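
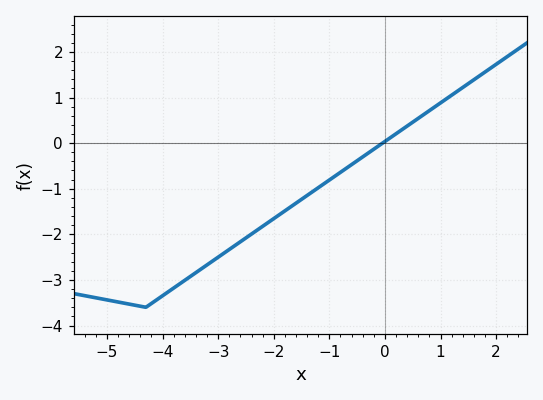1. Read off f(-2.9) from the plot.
-2.42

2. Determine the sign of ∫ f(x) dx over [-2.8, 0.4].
negative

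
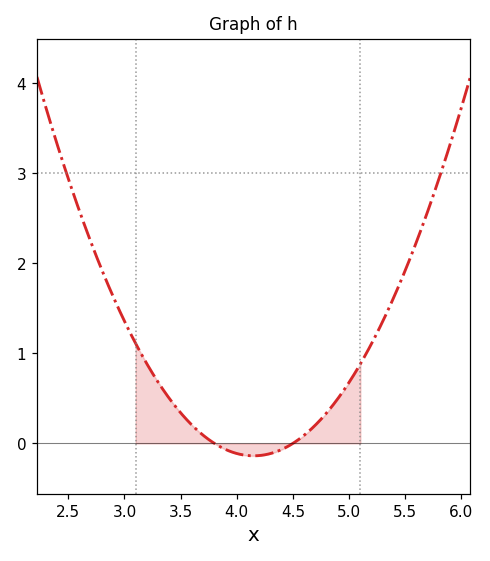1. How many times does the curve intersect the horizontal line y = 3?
2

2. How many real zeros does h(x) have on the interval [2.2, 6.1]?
2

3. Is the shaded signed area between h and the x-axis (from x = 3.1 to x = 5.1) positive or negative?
positive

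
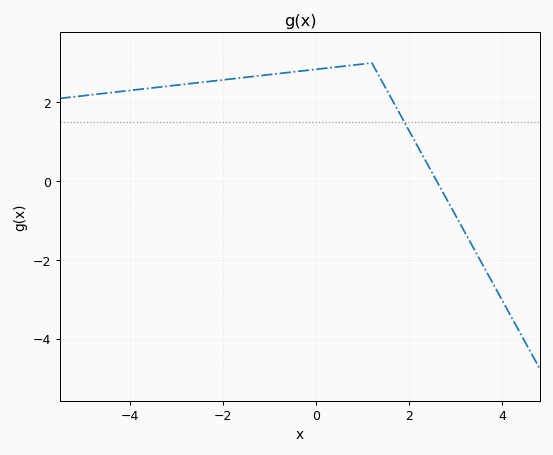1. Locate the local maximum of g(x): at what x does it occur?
1.2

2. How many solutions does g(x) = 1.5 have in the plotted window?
1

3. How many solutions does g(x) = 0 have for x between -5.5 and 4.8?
1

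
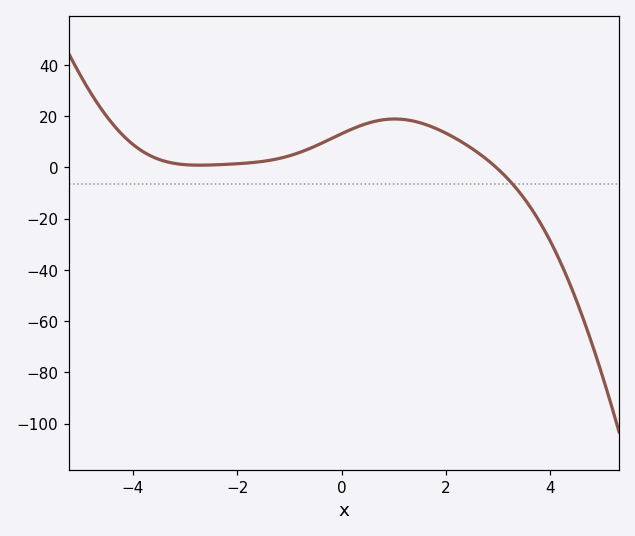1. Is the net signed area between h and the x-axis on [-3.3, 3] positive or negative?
positive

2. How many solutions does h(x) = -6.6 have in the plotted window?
1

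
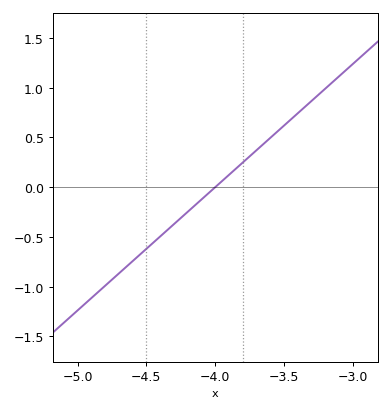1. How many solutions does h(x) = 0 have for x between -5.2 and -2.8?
1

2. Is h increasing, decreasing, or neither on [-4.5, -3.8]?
increasing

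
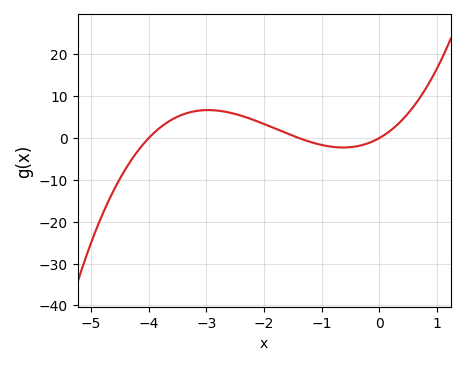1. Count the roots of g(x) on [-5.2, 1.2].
3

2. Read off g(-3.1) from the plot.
7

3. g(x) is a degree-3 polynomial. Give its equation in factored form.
y = 1.39(x + 4)(x + 1.4)(x - 0)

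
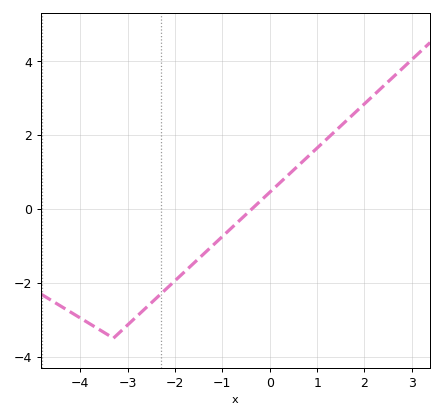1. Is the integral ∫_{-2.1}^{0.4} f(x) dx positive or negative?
negative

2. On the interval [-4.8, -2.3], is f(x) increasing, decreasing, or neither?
neither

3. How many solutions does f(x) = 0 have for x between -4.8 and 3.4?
1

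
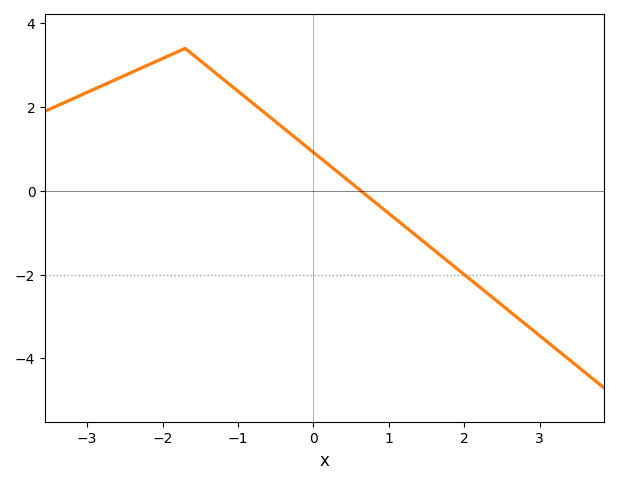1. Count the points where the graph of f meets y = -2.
1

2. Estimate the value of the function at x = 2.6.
-2.8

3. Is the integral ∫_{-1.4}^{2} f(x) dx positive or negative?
positive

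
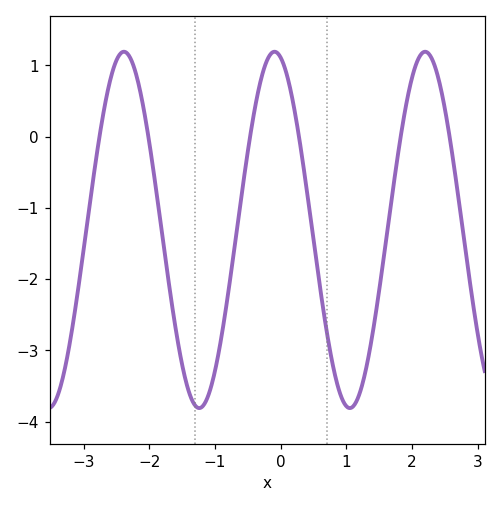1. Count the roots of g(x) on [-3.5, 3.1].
6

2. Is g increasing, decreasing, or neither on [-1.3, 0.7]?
neither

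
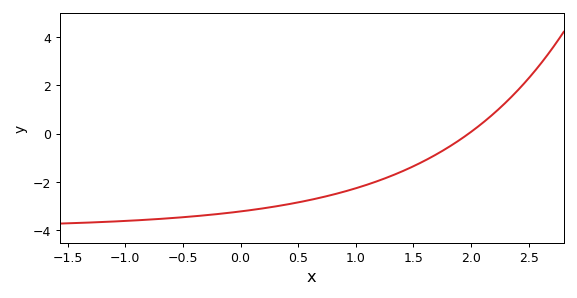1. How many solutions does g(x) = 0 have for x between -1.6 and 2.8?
1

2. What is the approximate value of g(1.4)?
-1.57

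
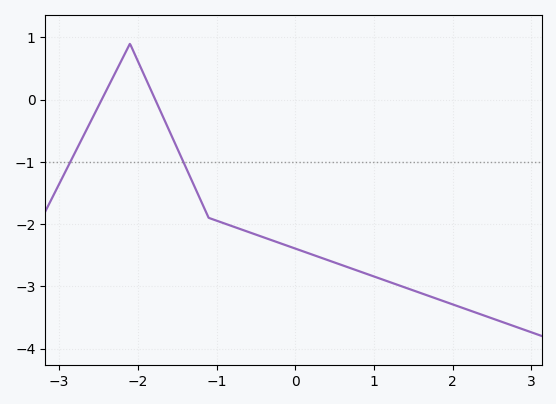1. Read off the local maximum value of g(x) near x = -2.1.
0.899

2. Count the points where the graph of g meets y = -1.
2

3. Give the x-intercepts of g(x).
-2.46, -1.78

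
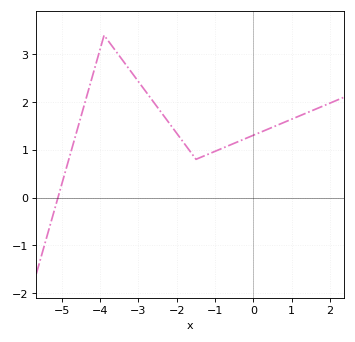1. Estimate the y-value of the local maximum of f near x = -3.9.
3.4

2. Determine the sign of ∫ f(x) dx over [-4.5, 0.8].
positive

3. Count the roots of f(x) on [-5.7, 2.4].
1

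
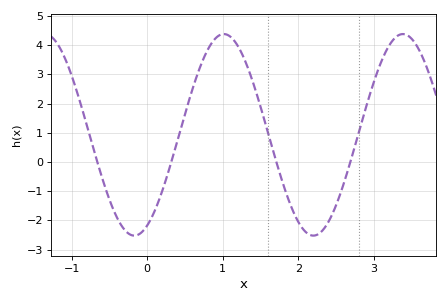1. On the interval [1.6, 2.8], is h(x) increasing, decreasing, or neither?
neither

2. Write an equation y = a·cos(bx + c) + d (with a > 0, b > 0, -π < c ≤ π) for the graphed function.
y = 3.45cos(2.65x - 2.69) + 0.93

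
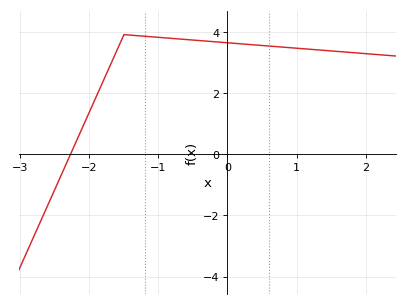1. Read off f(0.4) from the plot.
3.56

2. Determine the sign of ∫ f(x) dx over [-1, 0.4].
positive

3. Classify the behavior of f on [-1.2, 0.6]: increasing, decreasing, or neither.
decreasing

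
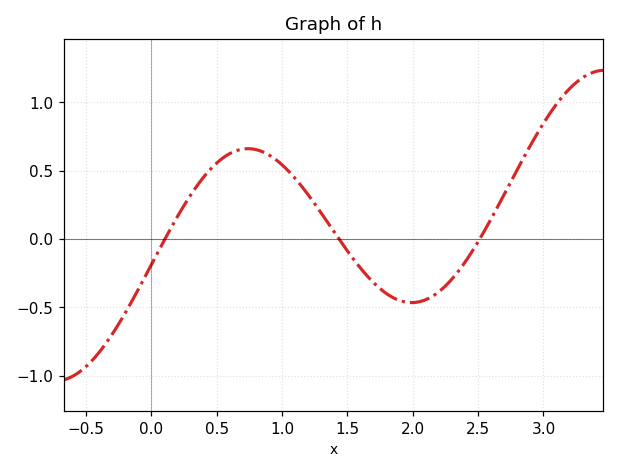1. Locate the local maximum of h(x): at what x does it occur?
0.7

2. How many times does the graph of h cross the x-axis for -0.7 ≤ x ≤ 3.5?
3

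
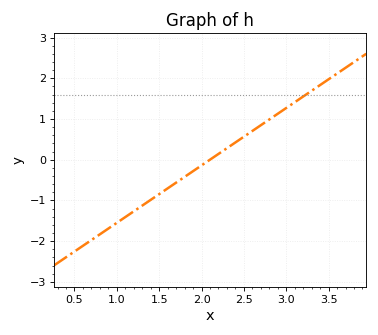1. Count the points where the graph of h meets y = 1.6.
1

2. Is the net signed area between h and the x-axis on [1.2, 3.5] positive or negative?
positive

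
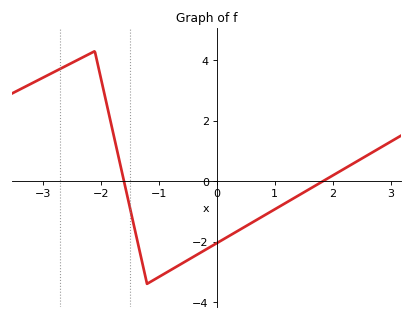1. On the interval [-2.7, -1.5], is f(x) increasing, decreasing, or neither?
neither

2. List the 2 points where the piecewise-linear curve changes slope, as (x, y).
(-2.1, 4.3); (-1.2, -3.4)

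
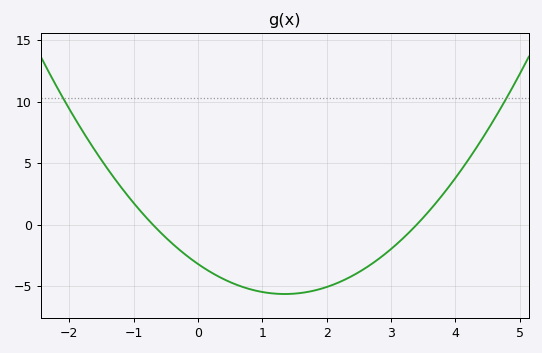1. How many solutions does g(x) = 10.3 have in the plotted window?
2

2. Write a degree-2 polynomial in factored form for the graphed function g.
y = 1.34(x + 0.7)(x - 3.4)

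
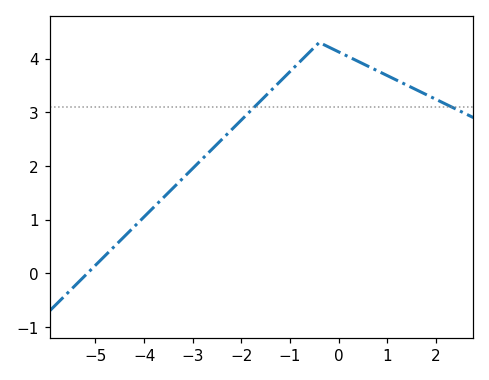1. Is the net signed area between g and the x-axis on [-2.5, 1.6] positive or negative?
positive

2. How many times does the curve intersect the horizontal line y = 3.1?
2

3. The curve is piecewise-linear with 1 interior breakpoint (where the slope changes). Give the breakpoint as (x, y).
(-0.4, 4.3)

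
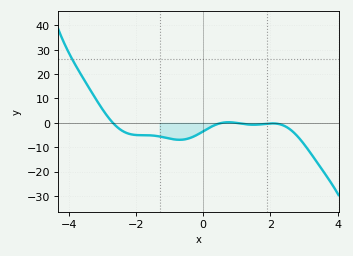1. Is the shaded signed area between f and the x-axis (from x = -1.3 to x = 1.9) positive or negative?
negative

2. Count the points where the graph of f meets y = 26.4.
1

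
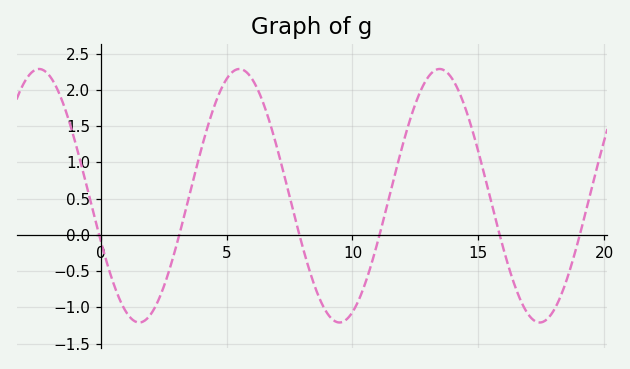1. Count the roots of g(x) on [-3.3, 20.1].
6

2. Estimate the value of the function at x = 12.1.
1.35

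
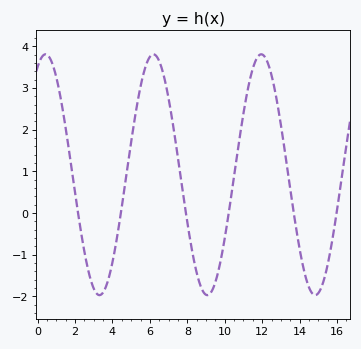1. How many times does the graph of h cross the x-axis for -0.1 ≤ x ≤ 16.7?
6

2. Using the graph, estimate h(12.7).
2.9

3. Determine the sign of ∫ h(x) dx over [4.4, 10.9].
positive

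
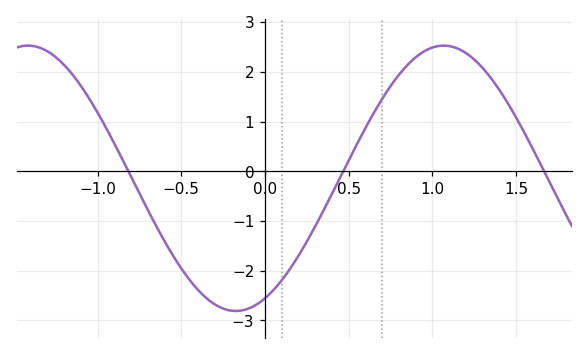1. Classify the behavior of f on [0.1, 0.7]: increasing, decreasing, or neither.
increasing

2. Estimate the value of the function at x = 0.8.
1.94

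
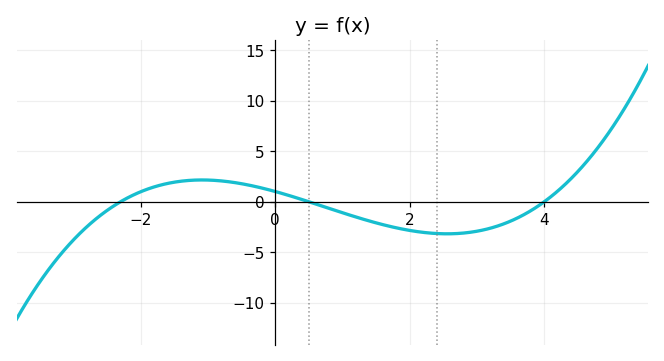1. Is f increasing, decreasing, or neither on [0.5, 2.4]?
decreasing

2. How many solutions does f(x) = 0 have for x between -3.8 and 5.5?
3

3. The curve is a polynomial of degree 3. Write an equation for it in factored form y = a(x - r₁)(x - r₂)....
y = 0.22(x + 2.3)(x - 0.5)(x - 4)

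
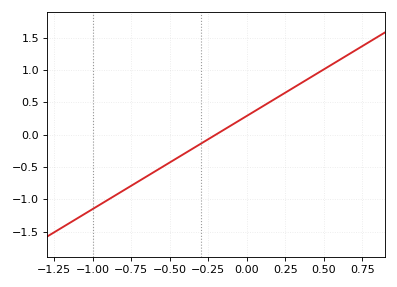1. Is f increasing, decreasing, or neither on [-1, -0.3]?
increasing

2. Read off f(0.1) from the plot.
0.45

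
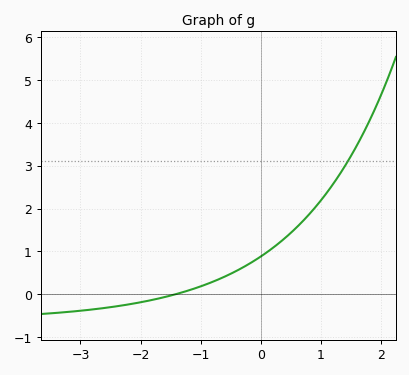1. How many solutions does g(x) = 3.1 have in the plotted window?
1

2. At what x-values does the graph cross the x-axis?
-1.4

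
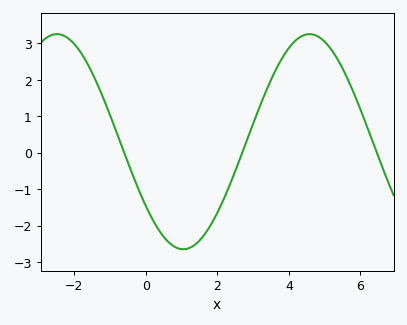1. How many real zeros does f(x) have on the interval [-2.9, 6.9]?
3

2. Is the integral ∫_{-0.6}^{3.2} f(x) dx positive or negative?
negative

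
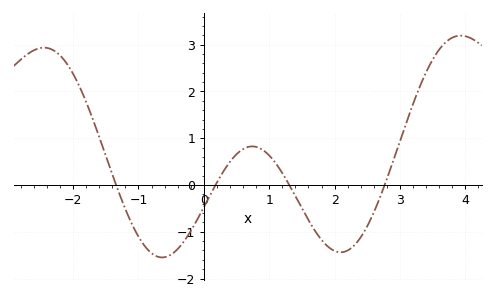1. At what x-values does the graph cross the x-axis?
-1.3, 0.2, 1.3, 2.8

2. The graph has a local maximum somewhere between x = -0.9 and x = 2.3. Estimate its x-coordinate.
0.7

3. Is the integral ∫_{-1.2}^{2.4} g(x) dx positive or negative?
negative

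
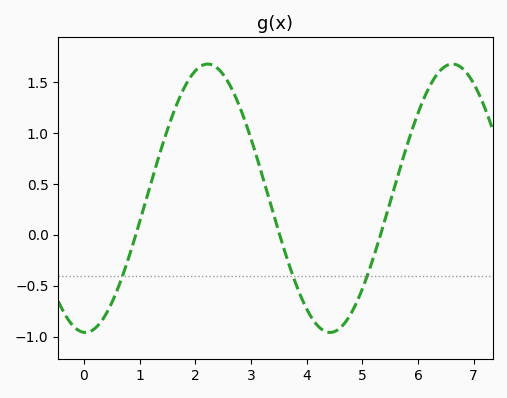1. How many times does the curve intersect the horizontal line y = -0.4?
3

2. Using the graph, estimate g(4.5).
-0.95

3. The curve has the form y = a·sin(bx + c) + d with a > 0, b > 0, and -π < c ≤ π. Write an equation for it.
y = 1.32sin(1.4x - 1.6) + 0.36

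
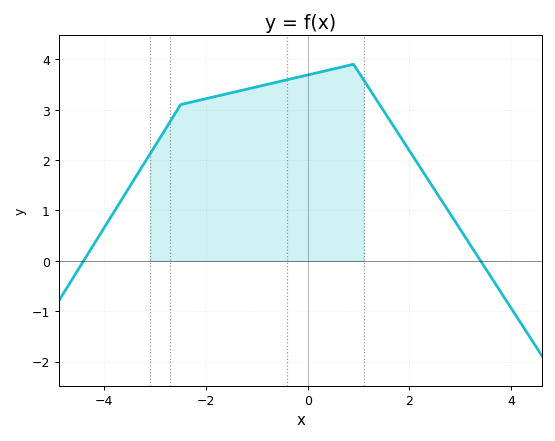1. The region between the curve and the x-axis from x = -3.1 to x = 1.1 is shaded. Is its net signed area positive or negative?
positive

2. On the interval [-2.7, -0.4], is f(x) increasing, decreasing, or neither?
increasing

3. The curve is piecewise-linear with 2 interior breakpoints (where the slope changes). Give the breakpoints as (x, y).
(-2.5, 3.1); (0.9, 3.9)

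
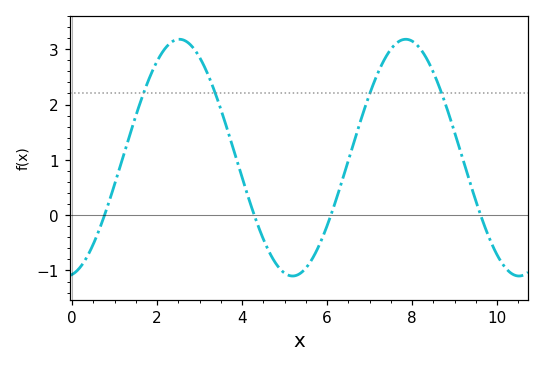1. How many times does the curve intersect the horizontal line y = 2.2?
4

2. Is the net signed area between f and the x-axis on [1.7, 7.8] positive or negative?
positive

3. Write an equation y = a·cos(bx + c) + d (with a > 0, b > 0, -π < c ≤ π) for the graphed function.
y = 2.14cos(1.18x - 2.98) + 1.04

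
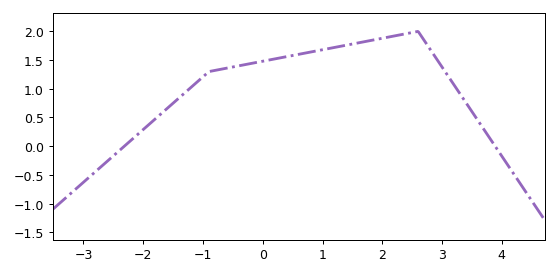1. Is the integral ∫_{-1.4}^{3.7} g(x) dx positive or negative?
positive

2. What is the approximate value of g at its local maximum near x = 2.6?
2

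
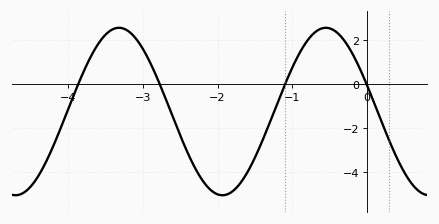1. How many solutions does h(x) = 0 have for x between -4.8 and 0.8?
4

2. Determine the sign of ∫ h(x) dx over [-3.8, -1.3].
negative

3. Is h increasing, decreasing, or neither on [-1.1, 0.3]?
neither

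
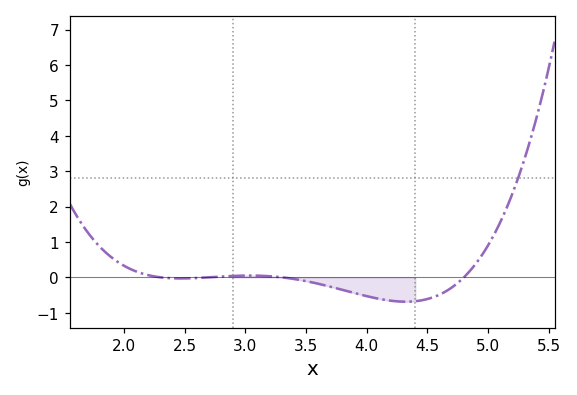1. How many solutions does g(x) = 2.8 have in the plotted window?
1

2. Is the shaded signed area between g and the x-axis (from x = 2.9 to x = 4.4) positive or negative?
negative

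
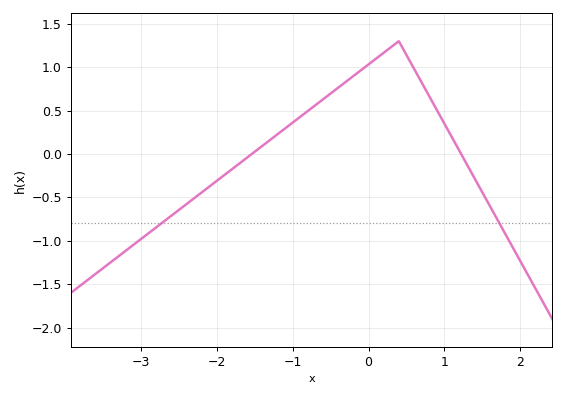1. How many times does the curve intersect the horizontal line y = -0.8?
2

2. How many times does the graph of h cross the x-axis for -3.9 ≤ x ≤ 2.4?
2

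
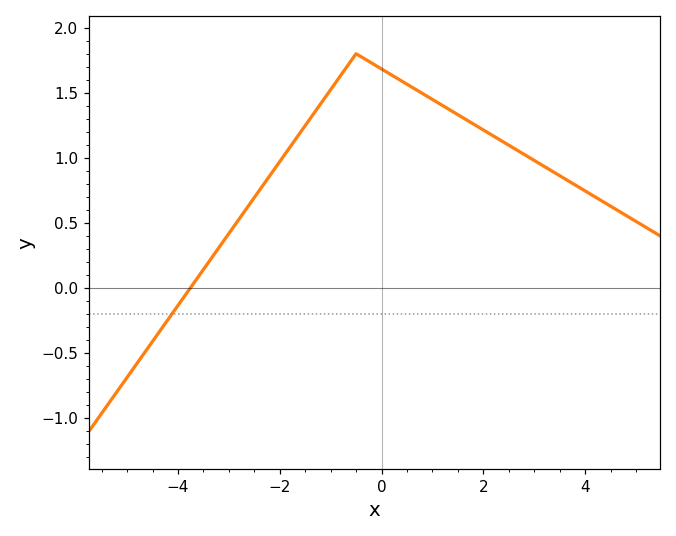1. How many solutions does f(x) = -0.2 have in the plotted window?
1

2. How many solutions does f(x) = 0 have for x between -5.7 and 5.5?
1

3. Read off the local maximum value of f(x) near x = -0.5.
1.8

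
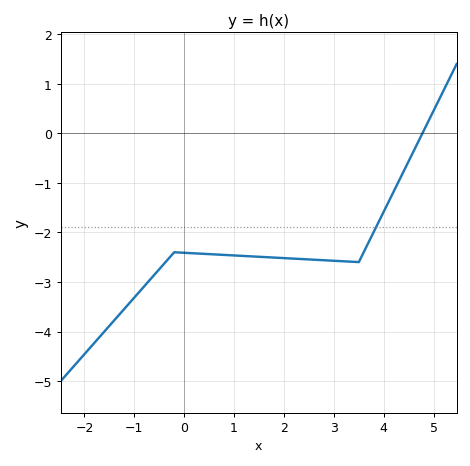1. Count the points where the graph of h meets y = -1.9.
1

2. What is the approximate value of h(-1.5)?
-3.9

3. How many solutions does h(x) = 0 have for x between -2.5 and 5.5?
1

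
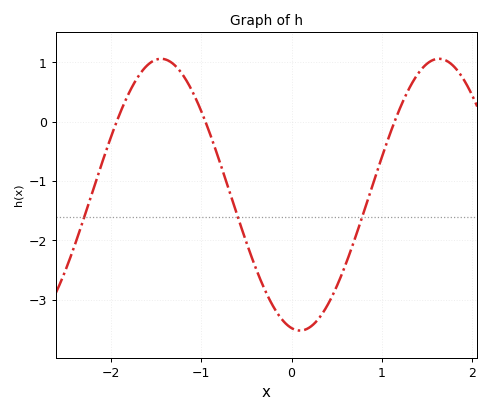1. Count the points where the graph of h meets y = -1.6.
3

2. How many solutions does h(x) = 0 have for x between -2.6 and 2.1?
3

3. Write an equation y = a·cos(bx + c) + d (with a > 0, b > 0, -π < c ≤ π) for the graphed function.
y = 2.29cos(2.04x + 2.95) - 1.23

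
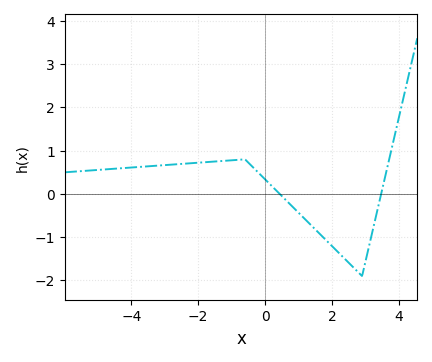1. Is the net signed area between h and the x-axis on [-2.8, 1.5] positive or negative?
positive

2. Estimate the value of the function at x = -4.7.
0.6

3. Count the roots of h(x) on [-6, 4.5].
2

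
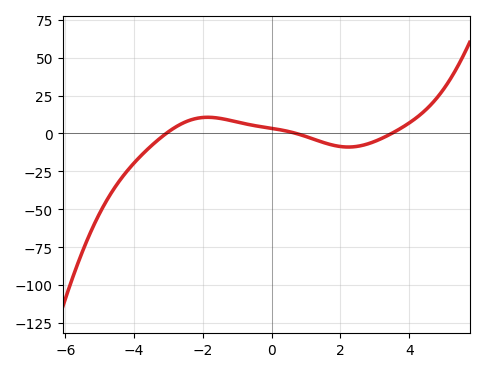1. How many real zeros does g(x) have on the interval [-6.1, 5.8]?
3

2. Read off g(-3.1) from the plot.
-0.558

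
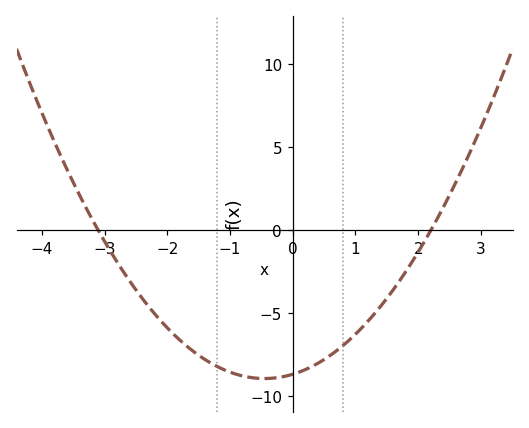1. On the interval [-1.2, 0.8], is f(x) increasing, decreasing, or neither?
neither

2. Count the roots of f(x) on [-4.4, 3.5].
2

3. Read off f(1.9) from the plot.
-1.91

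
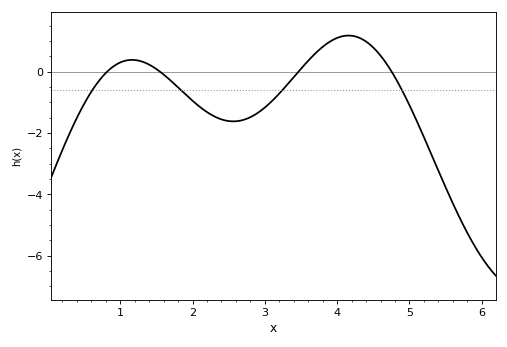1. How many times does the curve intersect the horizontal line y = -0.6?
4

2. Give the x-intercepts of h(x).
0.821, 1.55, 3.47, 4.75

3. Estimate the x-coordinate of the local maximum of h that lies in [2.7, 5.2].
4.16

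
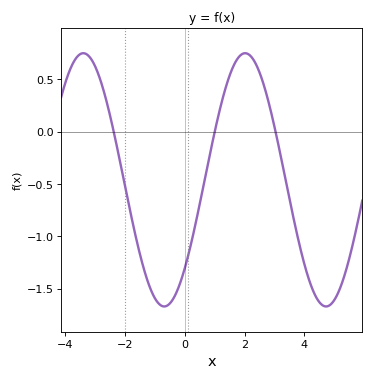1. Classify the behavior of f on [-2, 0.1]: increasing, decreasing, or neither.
neither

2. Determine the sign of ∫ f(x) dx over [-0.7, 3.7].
negative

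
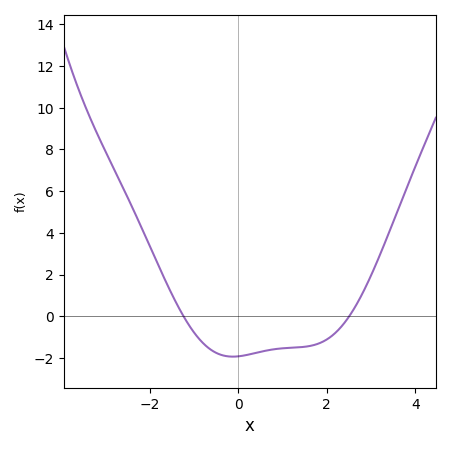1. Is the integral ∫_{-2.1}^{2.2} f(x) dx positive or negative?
negative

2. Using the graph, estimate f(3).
2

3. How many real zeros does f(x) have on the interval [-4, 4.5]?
2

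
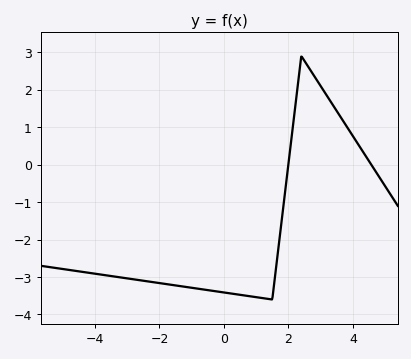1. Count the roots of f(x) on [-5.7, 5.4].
2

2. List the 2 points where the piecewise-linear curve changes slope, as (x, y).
(1.5, -3.6); (2.4, 2.9)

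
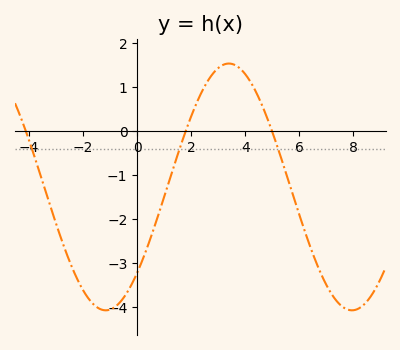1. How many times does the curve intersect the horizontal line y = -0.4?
3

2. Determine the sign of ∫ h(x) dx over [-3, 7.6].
negative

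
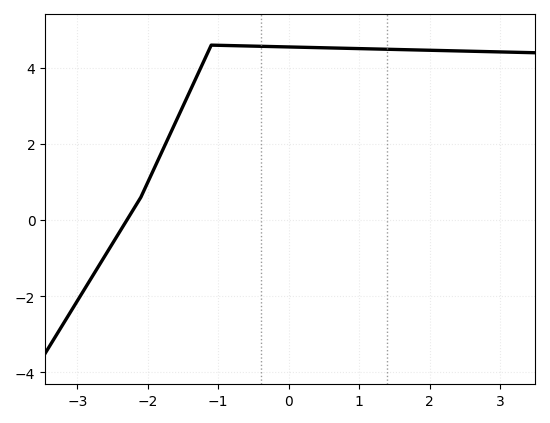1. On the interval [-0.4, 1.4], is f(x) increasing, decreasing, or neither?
decreasing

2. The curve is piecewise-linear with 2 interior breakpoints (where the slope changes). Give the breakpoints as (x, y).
(-2.1, 0.6); (-1.1, 4.6)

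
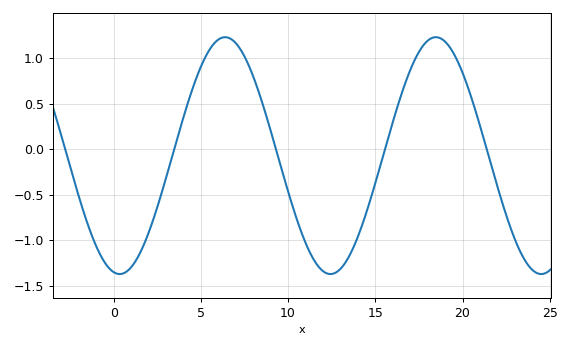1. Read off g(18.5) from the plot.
1.23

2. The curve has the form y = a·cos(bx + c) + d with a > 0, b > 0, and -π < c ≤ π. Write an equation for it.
y = 1.3cos(0.52x + 2.96) - 0.07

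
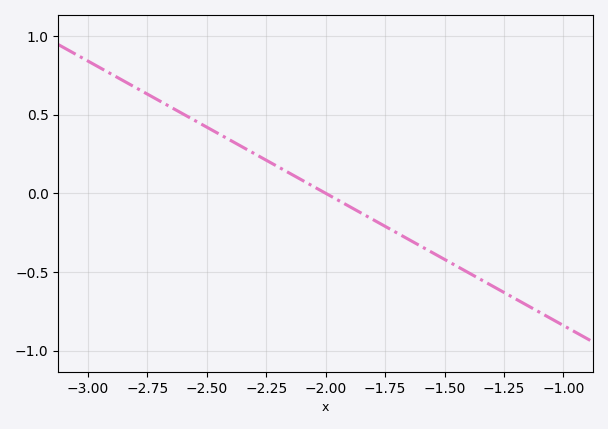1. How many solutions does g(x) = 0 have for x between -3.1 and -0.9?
1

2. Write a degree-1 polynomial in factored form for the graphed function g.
y = -0.84(x + 2)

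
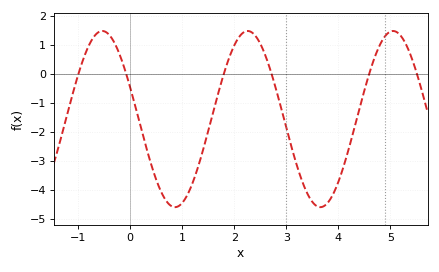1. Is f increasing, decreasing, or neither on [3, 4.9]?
neither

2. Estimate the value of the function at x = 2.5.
1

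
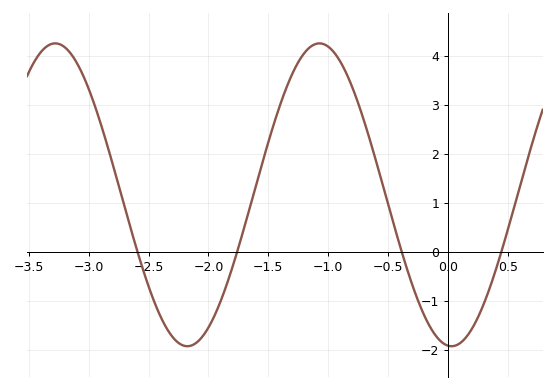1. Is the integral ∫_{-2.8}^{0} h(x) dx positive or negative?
positive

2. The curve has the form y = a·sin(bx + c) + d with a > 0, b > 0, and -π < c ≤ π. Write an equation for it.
y = 3.09sin(2.9x - 1.7) + 1.16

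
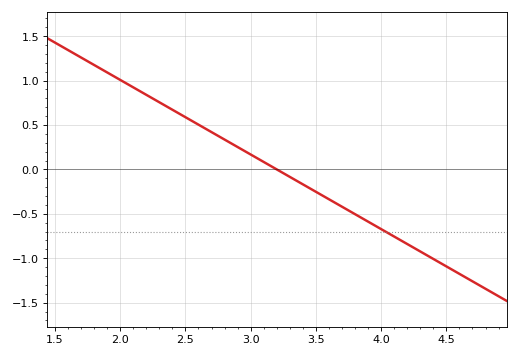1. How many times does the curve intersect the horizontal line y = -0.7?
1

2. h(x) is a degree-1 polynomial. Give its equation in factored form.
y = -0.84(x - 3.2)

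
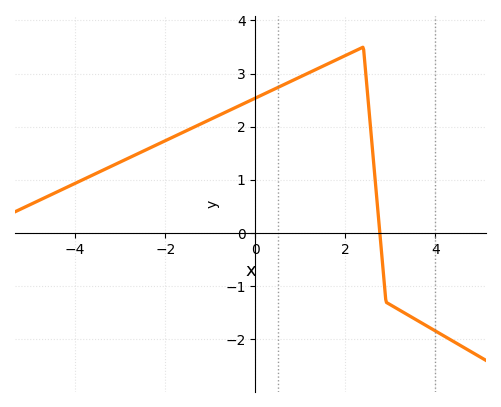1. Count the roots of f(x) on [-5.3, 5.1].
1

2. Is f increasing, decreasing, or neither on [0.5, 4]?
neither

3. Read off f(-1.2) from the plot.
2.06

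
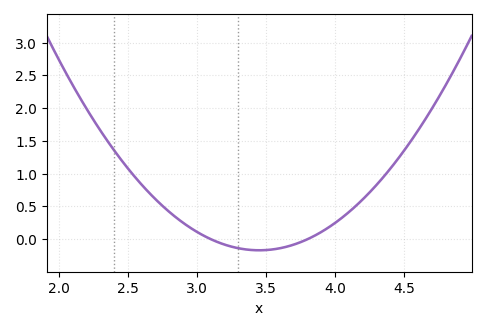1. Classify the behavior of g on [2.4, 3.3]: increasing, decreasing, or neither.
decreasing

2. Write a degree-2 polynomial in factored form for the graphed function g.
y = 1.38(x - 3.1)(x - 3.8)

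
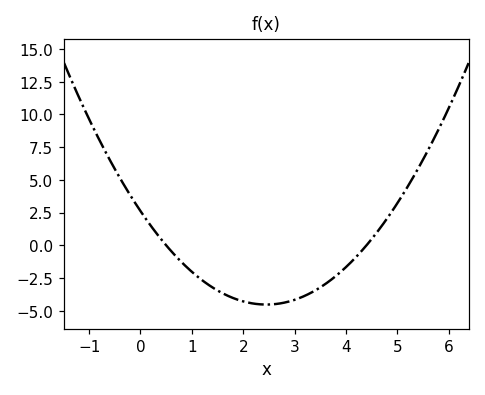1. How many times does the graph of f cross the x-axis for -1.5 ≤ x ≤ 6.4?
2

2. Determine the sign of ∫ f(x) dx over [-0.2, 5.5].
negative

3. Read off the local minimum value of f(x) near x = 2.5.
-4.5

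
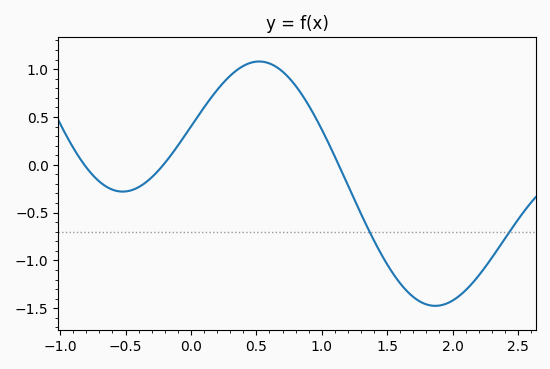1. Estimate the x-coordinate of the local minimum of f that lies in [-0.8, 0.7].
-0.5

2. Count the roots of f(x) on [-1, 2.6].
3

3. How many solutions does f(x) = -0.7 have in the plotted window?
2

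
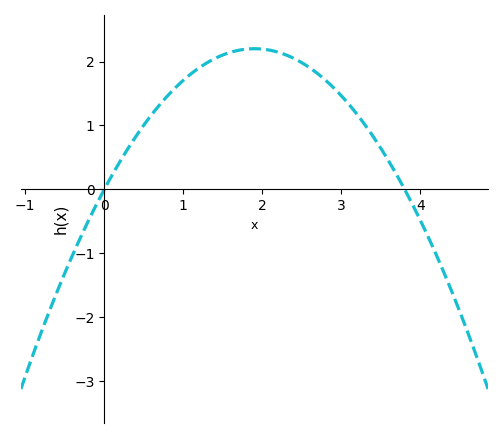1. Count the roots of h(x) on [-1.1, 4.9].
2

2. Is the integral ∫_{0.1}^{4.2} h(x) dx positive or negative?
positive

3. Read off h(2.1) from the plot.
2.18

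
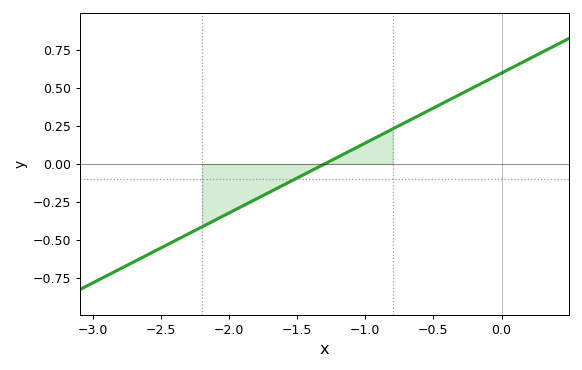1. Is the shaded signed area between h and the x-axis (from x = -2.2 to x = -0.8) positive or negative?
negative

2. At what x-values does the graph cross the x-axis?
-1.3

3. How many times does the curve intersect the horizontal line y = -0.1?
1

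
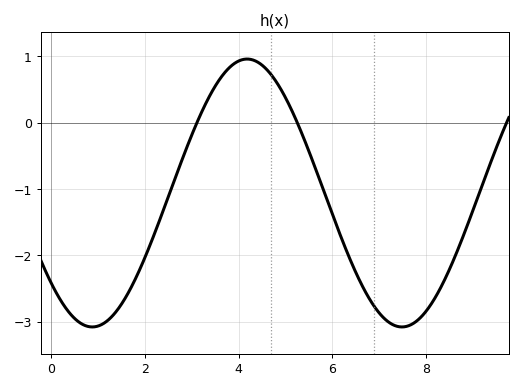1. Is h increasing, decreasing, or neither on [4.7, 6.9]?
decreasing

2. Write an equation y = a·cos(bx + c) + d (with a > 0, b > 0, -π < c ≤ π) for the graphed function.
y = 2.02cos(0.95x + 2.31) - 1.06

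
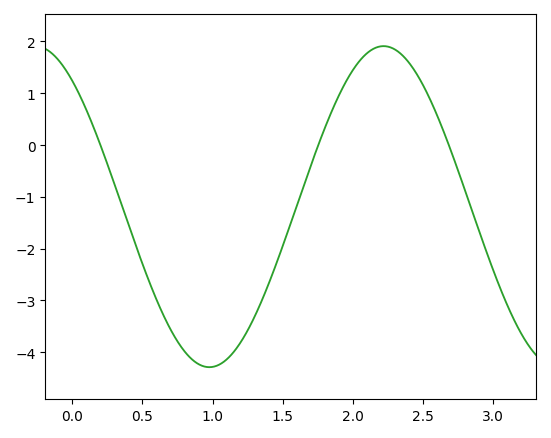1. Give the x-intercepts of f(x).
0.2, 1.75, 2.7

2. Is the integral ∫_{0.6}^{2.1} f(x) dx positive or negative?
negative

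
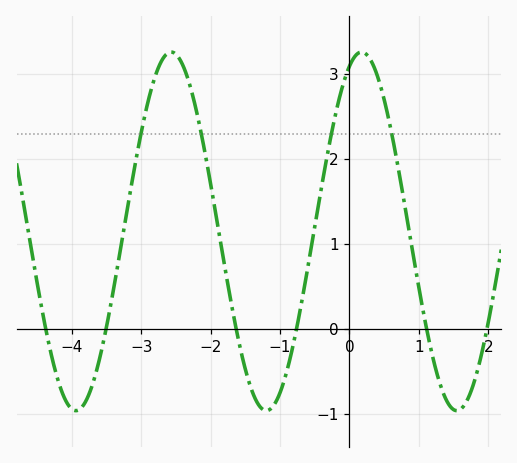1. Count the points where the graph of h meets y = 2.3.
4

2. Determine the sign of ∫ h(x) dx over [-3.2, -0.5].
positive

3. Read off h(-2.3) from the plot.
2.9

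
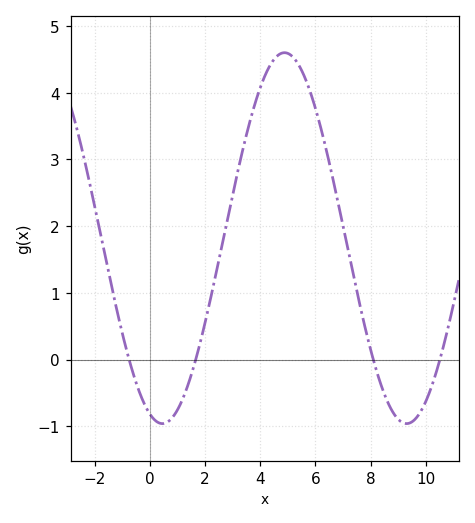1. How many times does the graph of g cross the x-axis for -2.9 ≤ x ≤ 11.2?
4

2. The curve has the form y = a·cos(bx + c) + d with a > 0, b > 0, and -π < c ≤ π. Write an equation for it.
y = 2.78cos(0.71x + 2.8) + 1.82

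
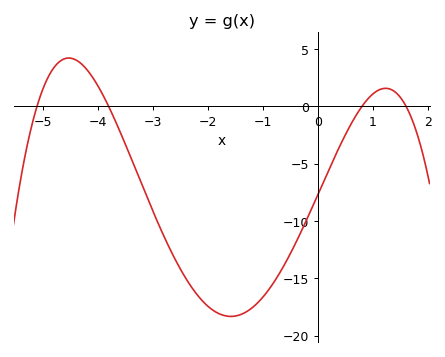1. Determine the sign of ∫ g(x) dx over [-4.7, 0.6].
negative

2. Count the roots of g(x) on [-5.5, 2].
4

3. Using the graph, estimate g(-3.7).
-1.04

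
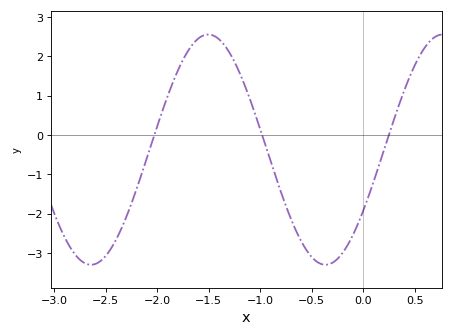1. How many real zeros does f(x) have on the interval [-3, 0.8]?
3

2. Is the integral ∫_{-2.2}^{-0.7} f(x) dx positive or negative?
positive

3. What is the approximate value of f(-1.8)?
1.64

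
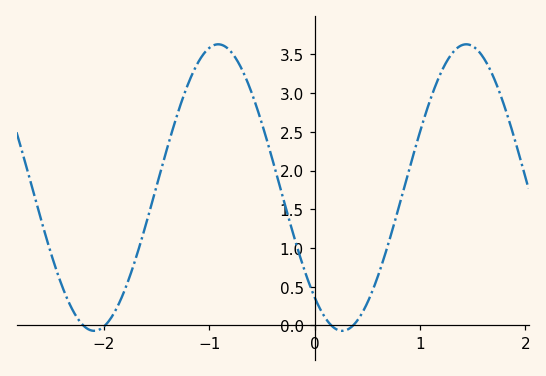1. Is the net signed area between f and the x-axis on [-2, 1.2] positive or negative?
positive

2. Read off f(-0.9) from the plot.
3.63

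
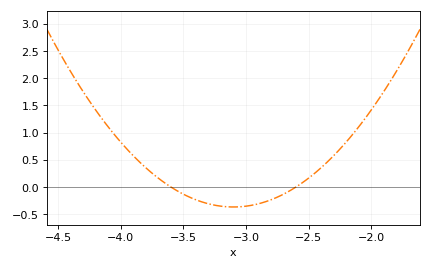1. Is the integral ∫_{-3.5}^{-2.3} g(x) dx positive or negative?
negative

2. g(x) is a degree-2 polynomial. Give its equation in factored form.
y = 1.47(x + 3.6)(x + 2.6)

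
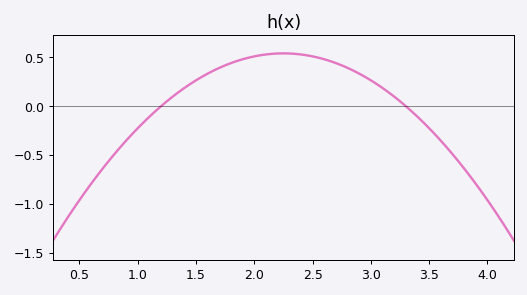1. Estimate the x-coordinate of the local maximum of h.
2.2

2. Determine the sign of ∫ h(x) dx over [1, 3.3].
positive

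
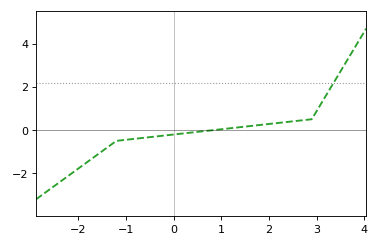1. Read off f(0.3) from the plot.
-0.2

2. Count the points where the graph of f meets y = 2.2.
1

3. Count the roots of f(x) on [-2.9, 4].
1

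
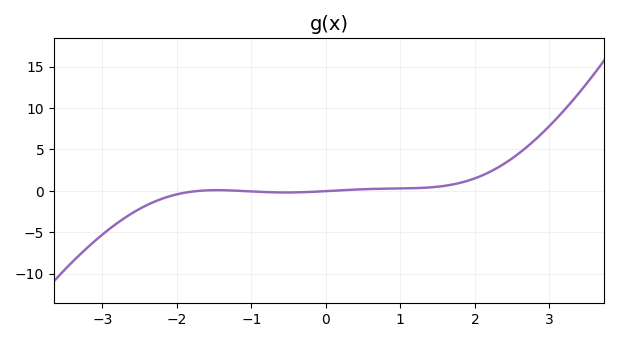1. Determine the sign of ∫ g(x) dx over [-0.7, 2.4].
positive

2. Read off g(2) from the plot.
1.5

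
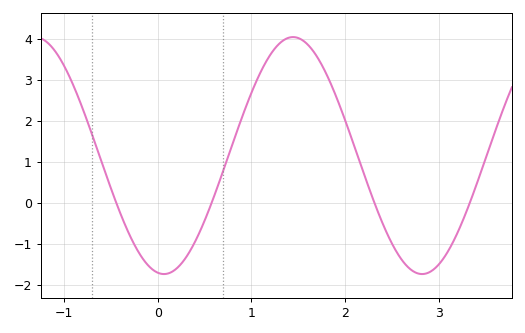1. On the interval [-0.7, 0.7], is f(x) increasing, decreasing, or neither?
neither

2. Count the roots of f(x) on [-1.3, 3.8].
4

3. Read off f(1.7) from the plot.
3.6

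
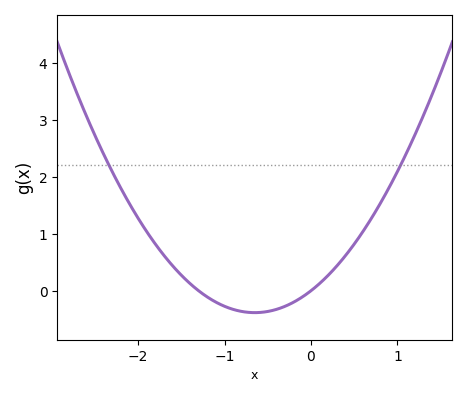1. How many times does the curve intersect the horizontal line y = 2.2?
2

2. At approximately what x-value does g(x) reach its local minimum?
-0.65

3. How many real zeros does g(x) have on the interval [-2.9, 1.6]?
2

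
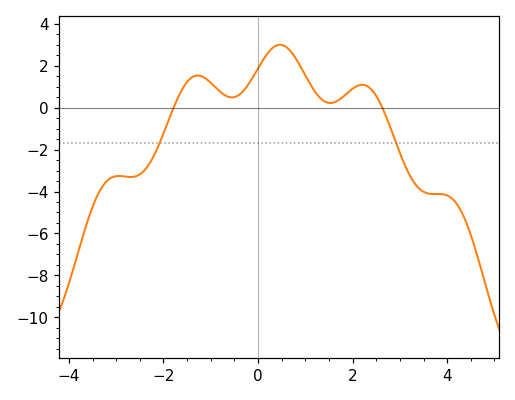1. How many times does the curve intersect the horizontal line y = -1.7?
2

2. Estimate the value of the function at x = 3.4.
-3.8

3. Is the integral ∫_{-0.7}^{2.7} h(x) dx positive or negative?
positive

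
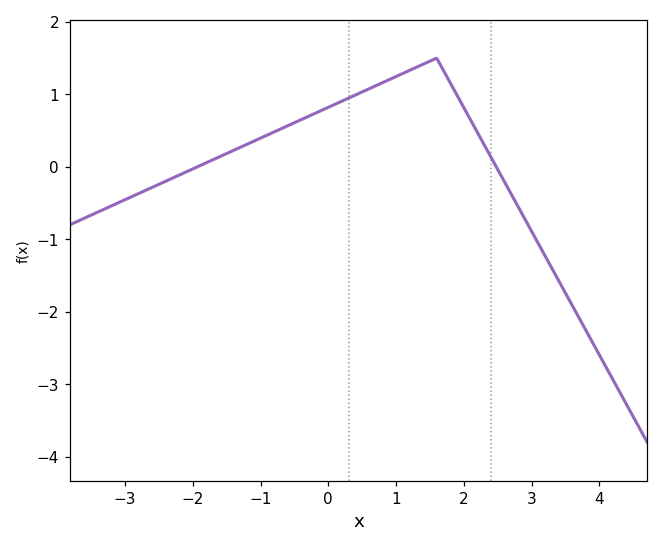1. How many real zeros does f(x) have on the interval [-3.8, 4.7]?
2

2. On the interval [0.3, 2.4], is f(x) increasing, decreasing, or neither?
neither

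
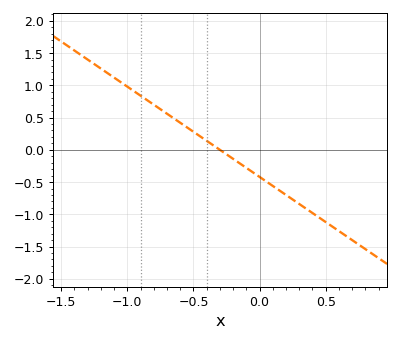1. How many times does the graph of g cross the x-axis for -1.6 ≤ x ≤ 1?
1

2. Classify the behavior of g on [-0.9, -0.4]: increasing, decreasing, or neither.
decreasing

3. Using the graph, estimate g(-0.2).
-0.15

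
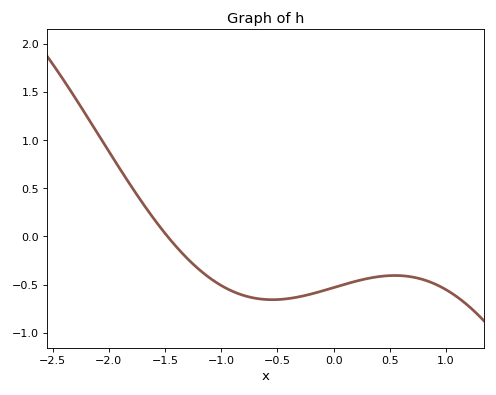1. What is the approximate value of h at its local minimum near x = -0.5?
-0.65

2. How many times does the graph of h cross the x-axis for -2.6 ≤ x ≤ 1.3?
1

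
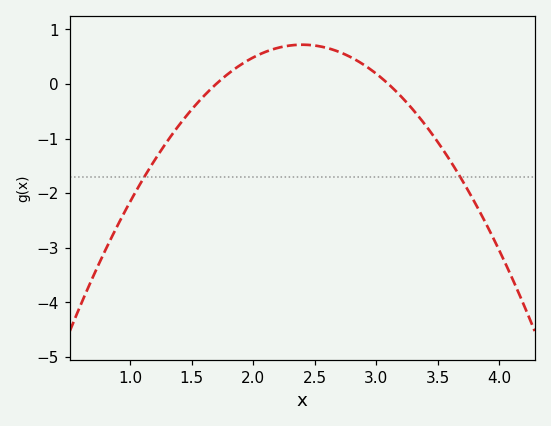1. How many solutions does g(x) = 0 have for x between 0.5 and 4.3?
2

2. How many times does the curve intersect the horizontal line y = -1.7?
2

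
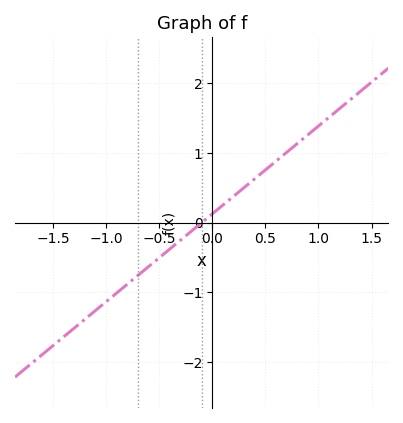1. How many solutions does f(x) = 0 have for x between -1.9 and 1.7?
1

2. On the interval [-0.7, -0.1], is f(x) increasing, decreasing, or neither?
increasing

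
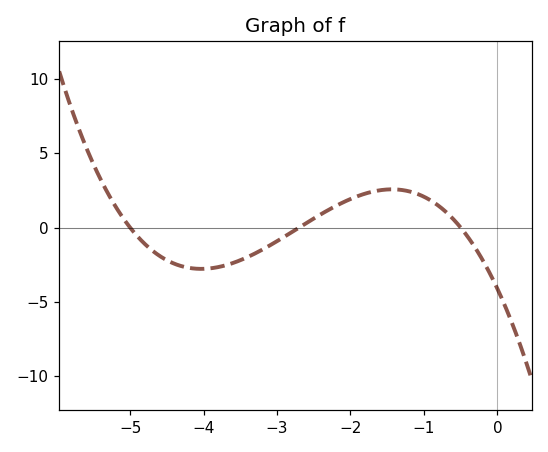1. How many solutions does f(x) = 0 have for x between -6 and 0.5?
3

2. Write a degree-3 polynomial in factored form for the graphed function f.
y = -0.61(x + 5)(x + 2.7)(x + 0.5)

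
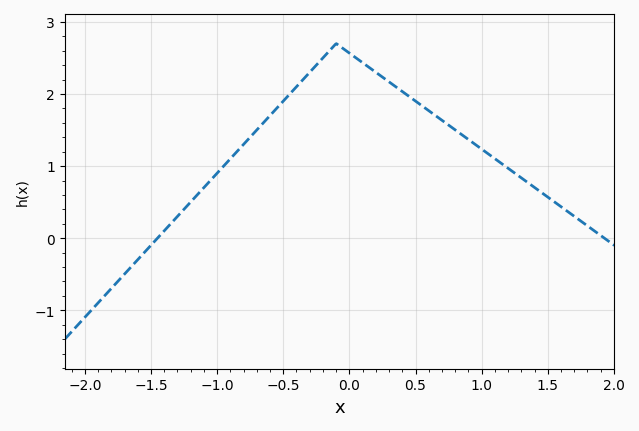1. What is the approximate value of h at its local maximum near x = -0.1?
2.7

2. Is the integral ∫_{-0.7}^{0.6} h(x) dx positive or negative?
positive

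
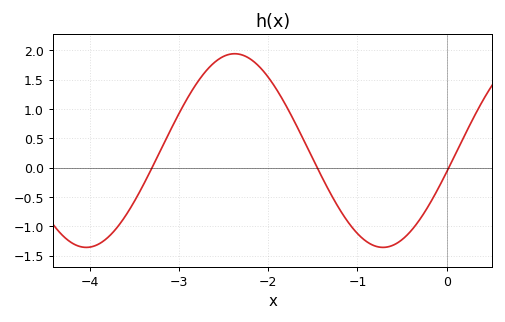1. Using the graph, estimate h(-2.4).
1.94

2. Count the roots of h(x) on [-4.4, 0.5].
3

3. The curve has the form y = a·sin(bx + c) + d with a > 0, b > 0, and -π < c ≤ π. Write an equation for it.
y = 1.65sin(1.89x - 0.222) + 0.29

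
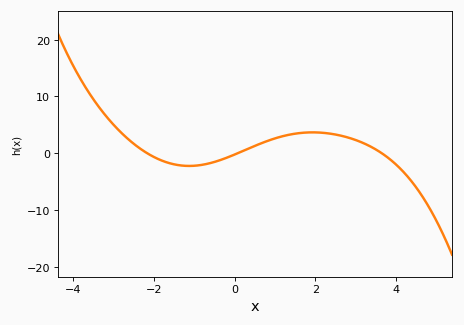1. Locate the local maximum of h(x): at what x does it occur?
2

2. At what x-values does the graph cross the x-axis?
-2.2, 0, 3.6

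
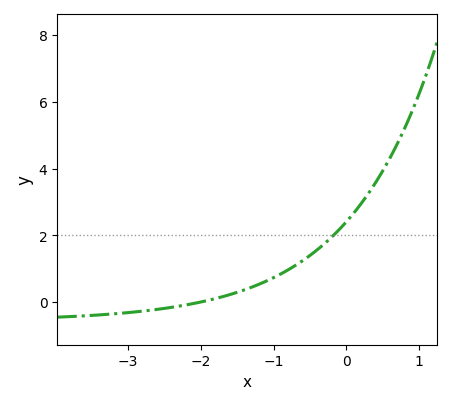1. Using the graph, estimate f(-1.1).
0.6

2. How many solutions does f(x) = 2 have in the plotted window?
1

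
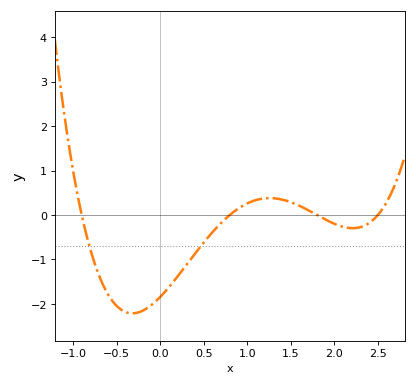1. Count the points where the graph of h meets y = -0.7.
2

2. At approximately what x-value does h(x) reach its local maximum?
1.3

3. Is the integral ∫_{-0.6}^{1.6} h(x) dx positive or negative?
negative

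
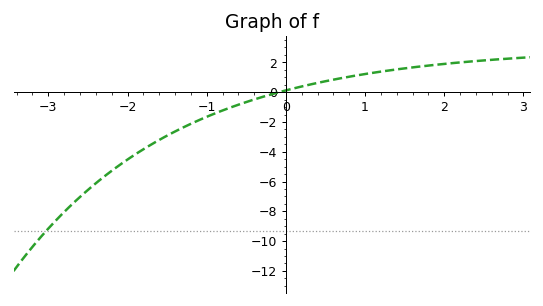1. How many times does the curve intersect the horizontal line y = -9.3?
1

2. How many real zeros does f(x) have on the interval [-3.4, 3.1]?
1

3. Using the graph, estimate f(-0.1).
-0.022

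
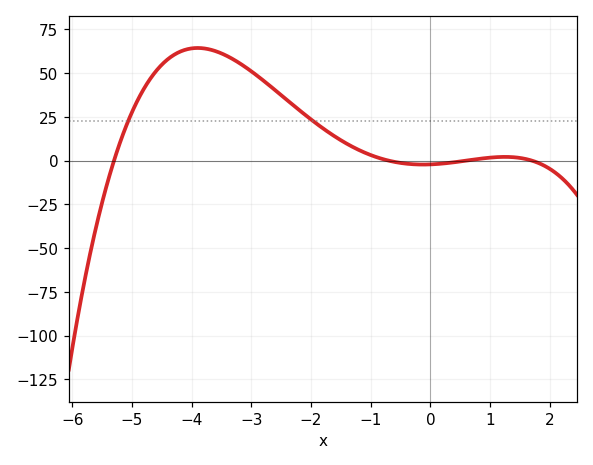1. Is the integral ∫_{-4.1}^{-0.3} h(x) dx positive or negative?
positive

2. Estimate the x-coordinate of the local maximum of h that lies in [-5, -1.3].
-3.8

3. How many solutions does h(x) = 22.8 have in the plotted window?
2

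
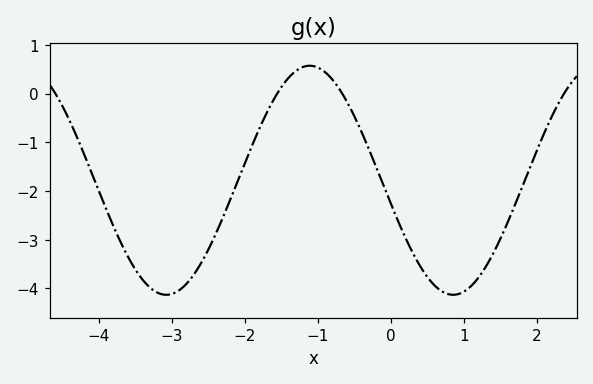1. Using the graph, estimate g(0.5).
-3.8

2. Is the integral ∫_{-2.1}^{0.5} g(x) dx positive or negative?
negative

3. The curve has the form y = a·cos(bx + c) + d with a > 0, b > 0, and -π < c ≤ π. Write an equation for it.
y = 2.35cos(1.6x + 1.8) - 1.78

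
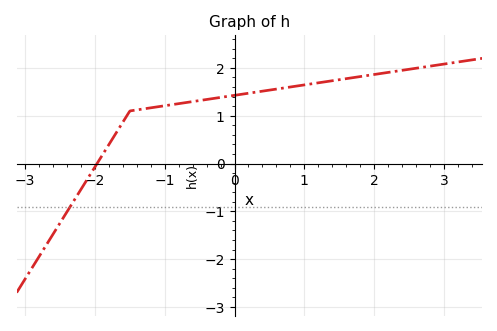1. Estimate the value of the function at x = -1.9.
0.163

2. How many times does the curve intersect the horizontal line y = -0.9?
1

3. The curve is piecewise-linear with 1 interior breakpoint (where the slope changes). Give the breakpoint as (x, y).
(-1.5, 1.1)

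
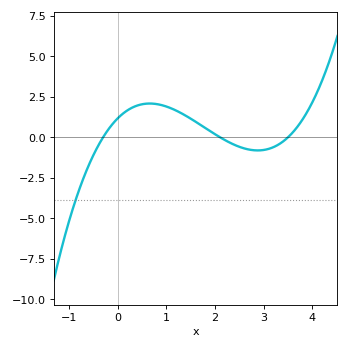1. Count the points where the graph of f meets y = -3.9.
1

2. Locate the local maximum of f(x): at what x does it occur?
0.656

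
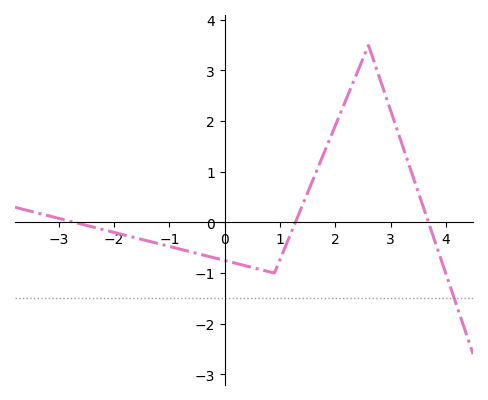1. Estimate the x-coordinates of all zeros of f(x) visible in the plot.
-2.71, 1.28, 3.69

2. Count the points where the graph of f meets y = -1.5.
1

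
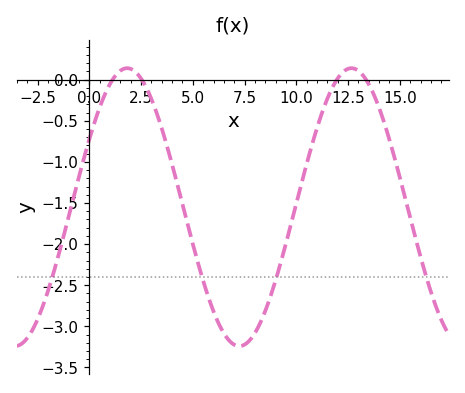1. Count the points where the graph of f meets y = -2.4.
4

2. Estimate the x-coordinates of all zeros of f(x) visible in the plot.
1, 2.5, 12, 13.5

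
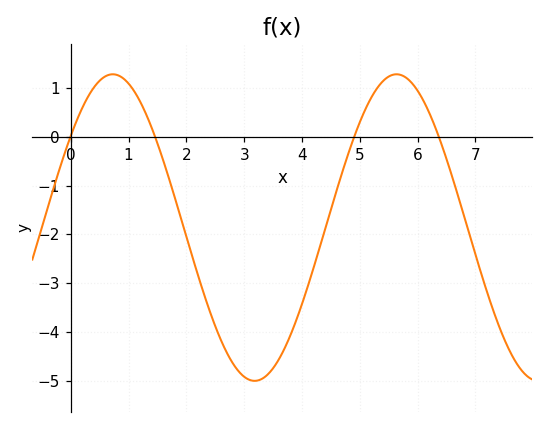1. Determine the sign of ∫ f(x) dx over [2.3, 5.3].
negative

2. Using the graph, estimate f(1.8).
-1.2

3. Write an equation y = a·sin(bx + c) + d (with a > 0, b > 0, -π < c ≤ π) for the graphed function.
y = 3.14sin(1.3x + 0.64) - 1.86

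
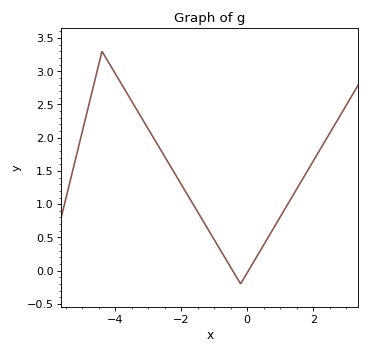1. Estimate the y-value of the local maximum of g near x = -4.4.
3.3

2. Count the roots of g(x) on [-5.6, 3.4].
2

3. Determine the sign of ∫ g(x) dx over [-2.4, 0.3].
positive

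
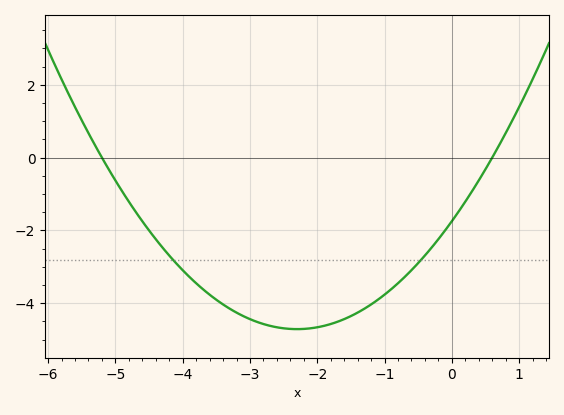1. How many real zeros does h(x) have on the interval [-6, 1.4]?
2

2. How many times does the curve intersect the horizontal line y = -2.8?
2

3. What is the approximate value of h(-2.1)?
-4.6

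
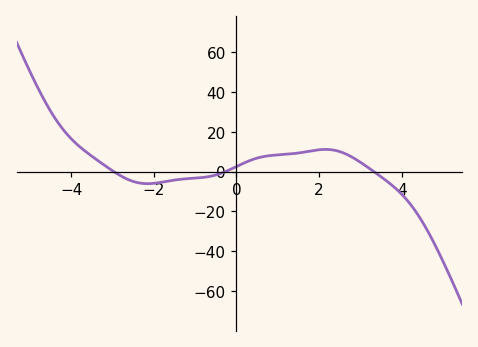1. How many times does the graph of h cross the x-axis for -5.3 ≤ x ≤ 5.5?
3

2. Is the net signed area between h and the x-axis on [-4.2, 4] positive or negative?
positive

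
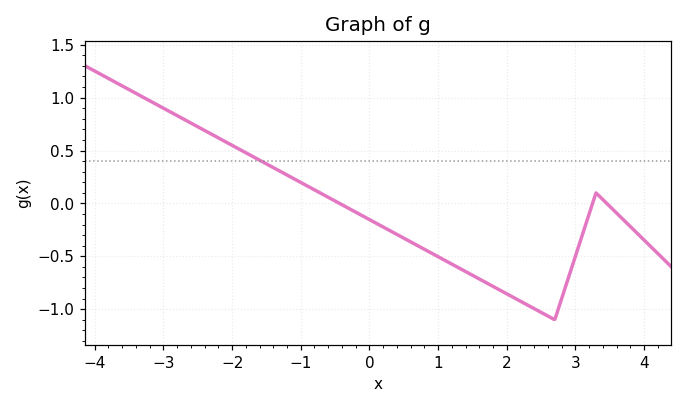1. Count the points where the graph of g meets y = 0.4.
1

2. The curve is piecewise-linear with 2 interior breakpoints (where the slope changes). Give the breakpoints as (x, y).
(2.7, -1.1); (3.3, 0.1)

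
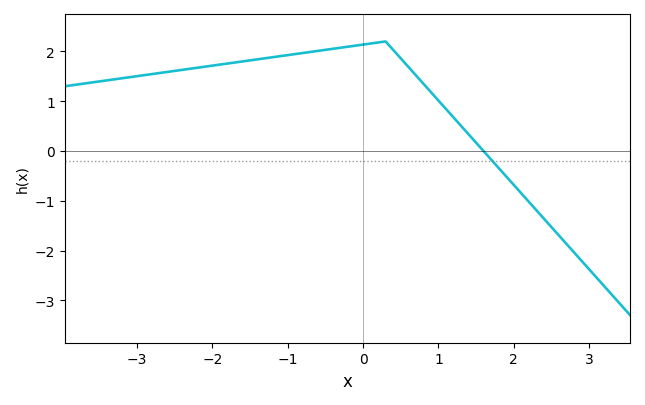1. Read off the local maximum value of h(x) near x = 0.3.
2.2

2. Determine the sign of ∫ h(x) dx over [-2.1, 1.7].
positive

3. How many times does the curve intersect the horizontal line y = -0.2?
1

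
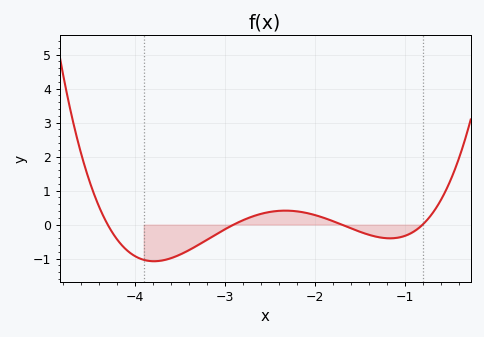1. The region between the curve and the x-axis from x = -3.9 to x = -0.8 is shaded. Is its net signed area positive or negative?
negative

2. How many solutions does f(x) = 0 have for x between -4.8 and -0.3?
4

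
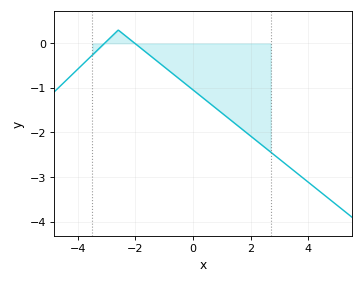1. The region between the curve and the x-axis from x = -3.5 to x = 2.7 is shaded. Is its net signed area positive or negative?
negative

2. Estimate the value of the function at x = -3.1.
0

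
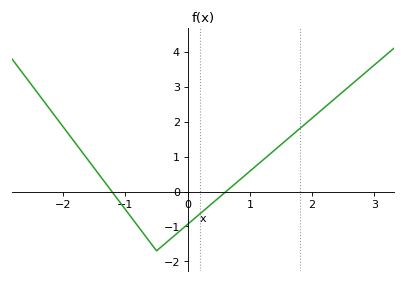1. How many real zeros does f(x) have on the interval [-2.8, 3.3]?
2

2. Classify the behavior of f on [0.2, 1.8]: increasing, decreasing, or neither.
increasing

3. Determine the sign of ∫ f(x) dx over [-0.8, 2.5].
positive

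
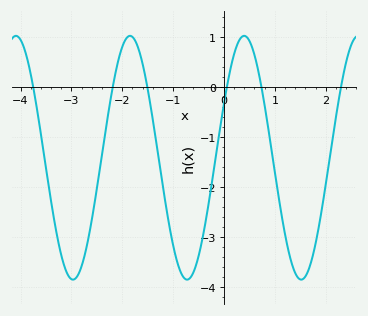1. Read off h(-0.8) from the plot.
-3.8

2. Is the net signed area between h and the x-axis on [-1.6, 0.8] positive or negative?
negative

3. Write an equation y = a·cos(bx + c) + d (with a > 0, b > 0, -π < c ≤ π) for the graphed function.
y = 2.44cos(2.8x - 1.11) - 1.41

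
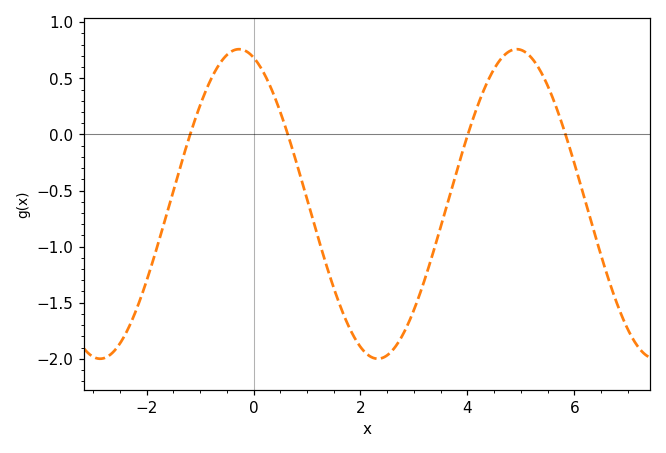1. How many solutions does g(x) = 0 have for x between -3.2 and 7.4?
4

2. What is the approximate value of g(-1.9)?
-1.15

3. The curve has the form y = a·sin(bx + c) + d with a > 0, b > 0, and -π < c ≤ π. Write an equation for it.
y = 1.38sin(1.2x + 1.9) - 0.62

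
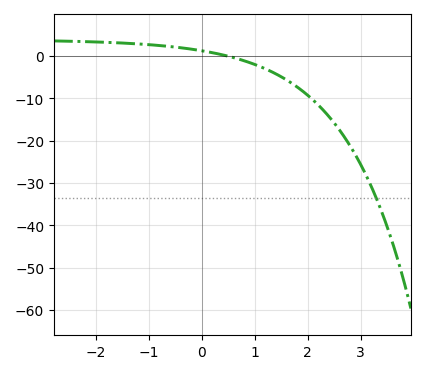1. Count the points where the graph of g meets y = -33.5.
1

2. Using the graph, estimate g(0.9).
-2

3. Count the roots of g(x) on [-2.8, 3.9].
1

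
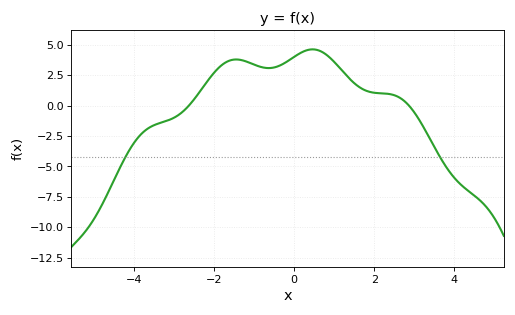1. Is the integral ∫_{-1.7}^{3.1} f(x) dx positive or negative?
positive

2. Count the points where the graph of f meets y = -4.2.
2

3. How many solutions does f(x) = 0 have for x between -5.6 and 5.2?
2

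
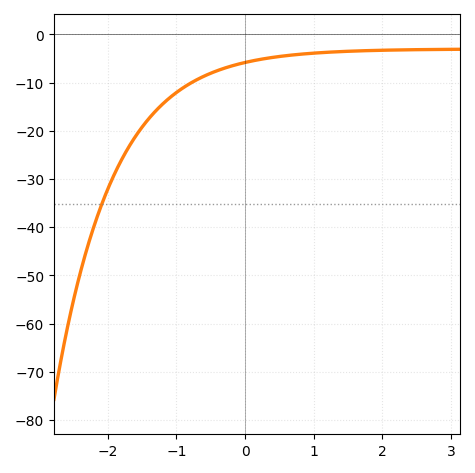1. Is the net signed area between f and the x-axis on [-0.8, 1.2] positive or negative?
negative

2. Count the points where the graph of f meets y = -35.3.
1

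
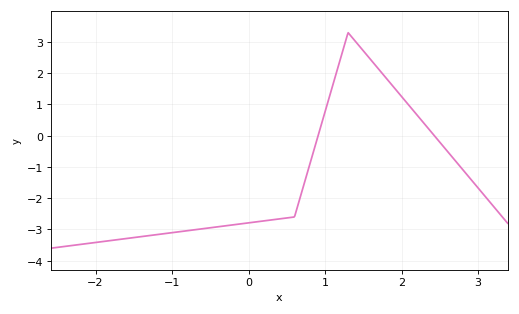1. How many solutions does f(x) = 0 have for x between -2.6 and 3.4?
2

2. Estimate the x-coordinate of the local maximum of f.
1.3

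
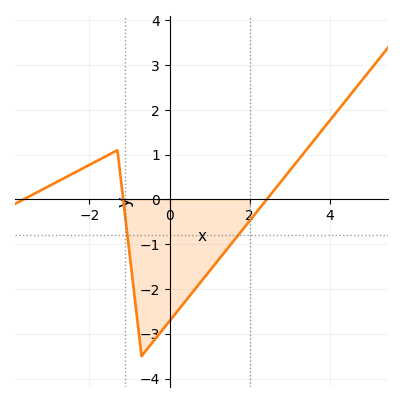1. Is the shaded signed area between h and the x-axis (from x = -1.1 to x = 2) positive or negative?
negative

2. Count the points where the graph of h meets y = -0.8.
2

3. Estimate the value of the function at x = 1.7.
-0.8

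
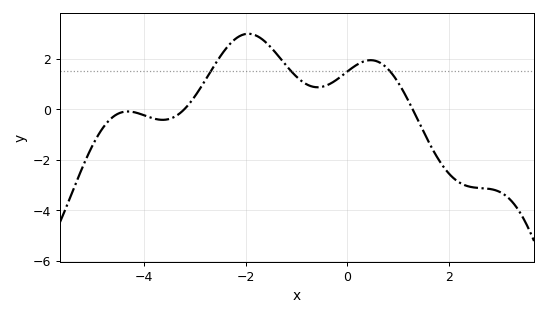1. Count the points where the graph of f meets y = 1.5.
4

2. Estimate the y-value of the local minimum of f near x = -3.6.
-0.417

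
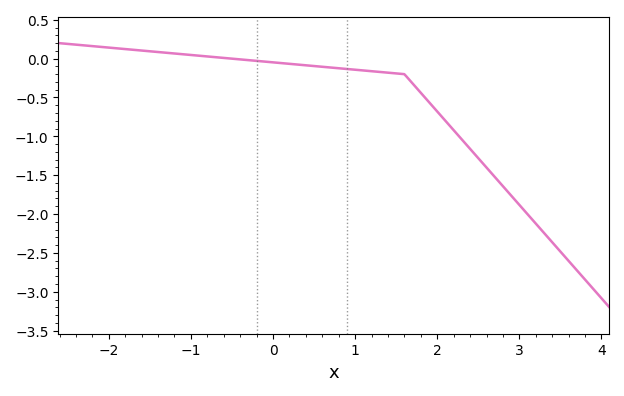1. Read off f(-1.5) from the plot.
0.094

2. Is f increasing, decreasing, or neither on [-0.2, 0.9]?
decreasing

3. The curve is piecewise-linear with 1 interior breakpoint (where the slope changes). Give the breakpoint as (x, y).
(1.6, -0.2)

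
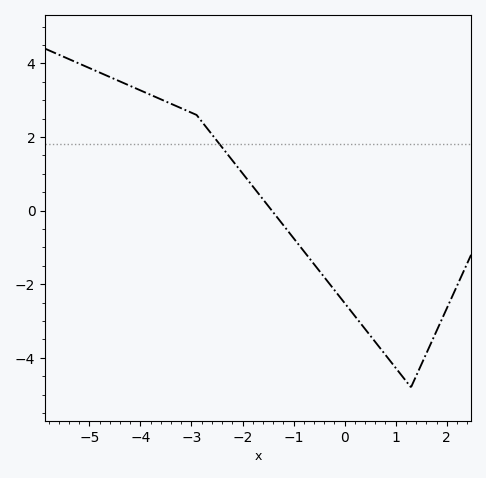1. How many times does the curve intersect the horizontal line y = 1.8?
1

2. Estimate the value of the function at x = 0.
-2.51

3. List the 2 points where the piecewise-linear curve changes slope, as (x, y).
(-2.9, 2.6); (1.3, -4.8)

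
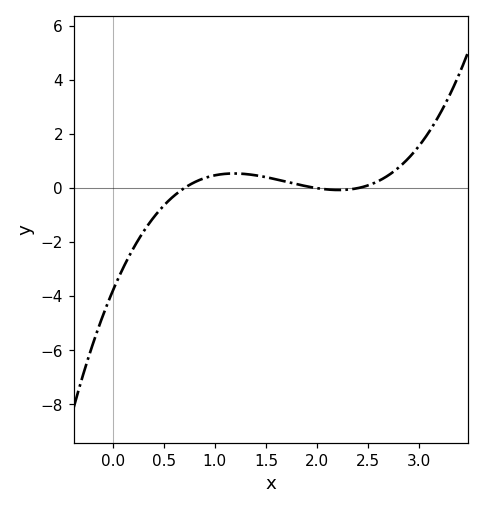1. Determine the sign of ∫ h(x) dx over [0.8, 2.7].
positive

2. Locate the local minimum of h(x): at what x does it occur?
2.21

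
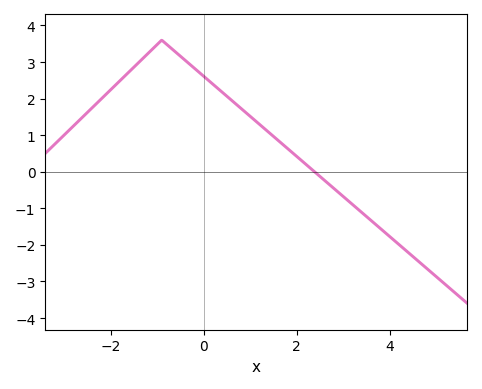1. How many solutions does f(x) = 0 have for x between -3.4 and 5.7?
1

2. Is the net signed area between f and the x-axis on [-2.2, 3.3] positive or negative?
positive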